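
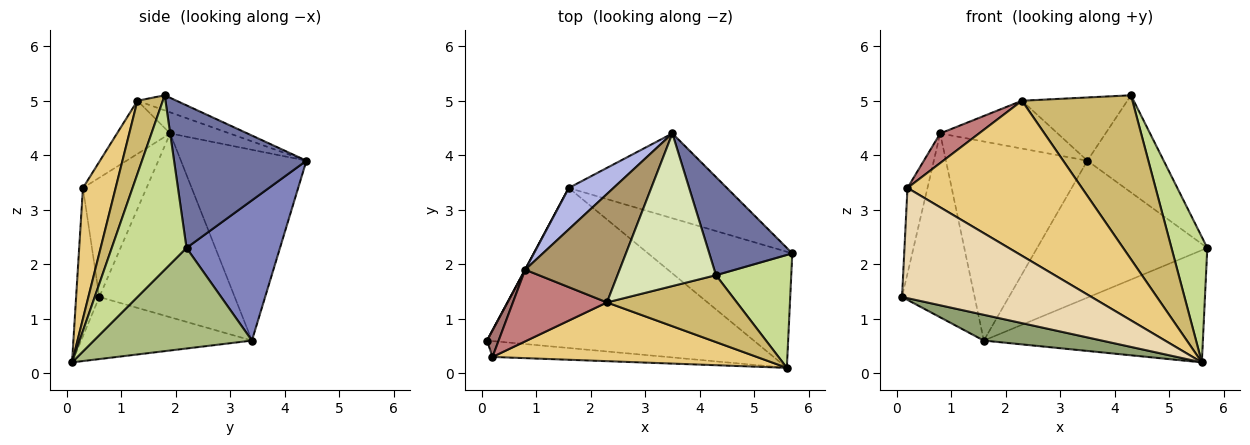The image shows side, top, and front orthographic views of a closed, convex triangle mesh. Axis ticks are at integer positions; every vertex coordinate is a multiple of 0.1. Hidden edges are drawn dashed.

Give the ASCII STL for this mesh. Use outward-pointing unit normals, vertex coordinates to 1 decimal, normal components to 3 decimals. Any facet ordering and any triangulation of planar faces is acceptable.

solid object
 facet normal 0.773 0.446 0.450
  outer loop
   vertex 4.3 1.8 5.1
   vertex 5.7 2.2 2.3
   vertex 3.5 4.4 3.9
  endloop
 endfacet
 facet normal 0.423 0.770 -0.477
  outer loop
   vertex 1.6 3.4 0.6
   vertex 3.5 4.4 3.9
   vertex 5.7 2.2 2.3
  endloop
 endfacet
 facet normal -0.881 0.472 0.001
  outer loop
   vertex 0.8 1.9 4.4
   vertex 1.6 3.4 0.6
   vertex 0.1 0.6 1.4
  endloop
 endfacet
 facet normal -0.656 0.739 0.154
  outer loop
   vertex 0.8 1.9 4.4
   vertex 3.5 4.4 3.9
   vertex 1.6 3.4 0.6
  endloop
 endfacet
 facet normal -0.224 -0.155 -0.962
  outer loop
   vertex 5.6 0.1 0.2
   vertex 0.1 0.6 1.4
   vertex 1.6 3.4 0.6
  endloop
 endfacet
 facet normal 0.448 0.621 -0.643
  outer loop
   vertex 5.6 0.1 0.2
   vertex 1.6 3.4 0.6
   vertex 5.7 2.2 2.3
  endloop
 endfacet
 facet normal 0.840 -0.403 0.363
  outer loop
   vertex 5.6 0.1 0.2
   vertex 5.7 2.2 2.3
   vertex 4.3 1.8 5.1
  endloop
 endfacet
 facet normal -0.140 0.379 0.915
  outer loop
   vertex 2.3 1.3 5.0
   vertex 4.3 1.8 5.1
   vertex 3.5 4.4 3.9
  endloop
 endfacet
 facet normal -0.200 0.396 0.896
  outer loop
   vertex 2.3 1.3 5.0
   vertex 3.5 4.4 3.9
   vertex 0.8 1.9 4.4
  endloop
 endfacet
 facet normal 0.208 -0.906 0.369
  outer loop
   vertex 2.3 1.3 5.0
   vertex 5.6 0.1 0.2
   vertex 4.3 1.8 5.1
  endloop
 endfacet
 facet normal 0.173 -0.921 0.349
  outer loop
   vertex 0.2 0.3 3.4
   vertex 5.6 0.1 0.2
   vertex 2.3 1.3 5.0
  endloop
 endfacet
 facet normal -0.120 -0.983 -0.141
  outer loop
   vertex 0.2 0.3 3.4
   vertex 0.1 0.6 1.4
   vertex 5.6 0.1 0.2
  endloop
 endfacet
 facet normal -0.950 0.299 0.092
  outer loop
   vertex 0.2 0.3 3.4
   vertex 0.8 1.9 4.4
   vertex 0.1 0.6 1.4
  endloop
 endfacet
 facet normal -0.463 -0.338 0.819
  outer loop
   vertex 0.2 0.3 3.4
   vertex 2.3 1.3 5.0
   vertex 0.8 1.9 4.4
  endloop
 endfacet
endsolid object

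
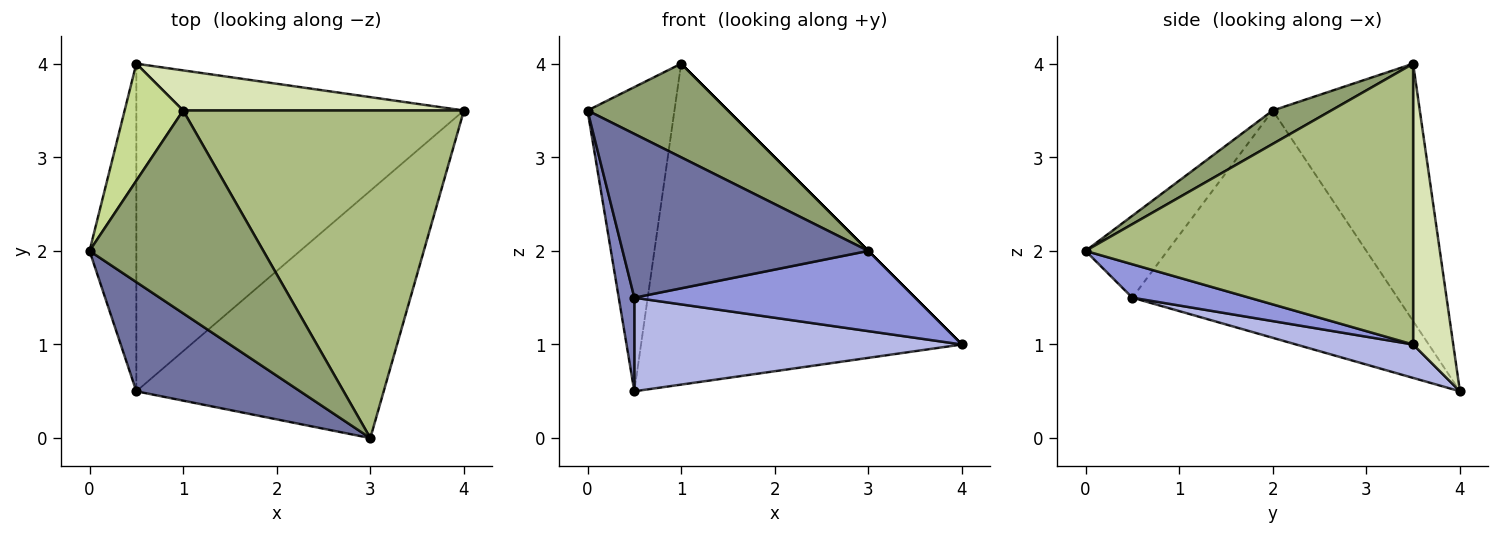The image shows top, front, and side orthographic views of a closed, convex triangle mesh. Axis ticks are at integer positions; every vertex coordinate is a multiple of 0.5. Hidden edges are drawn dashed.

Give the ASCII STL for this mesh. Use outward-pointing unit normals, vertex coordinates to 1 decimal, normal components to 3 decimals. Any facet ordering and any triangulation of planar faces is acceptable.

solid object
 facet normal -0.267 -0.802 0.535
  outer loop
   vertex 0.5 0.5 1.5
   vertex 3.0 0.0 2.0
   vertex 0.0 2.0 3.5
  endloop
 endfacet
 facet normal -0.978 -0.058 -0.201
  outer loop
   vertex 0.5 0.5 1.5
   vertex 0.0 2.0 3.5
   vertex 0.5 4.0 0.5
  endloop
 endfacet
 facet normal 0.127 -0.306 -0.943
  outer loop
   vertex 0.5 0.5 1.5
   vertex 4.0 3.5 1.0
   vertex 3.0 0.0 2.0
  endloop
 endfacet
 facet normal 0.098 -0.273 -0.957
  outer loop
   vertex 0.5 0.5 1.5
   vertex 0.5 4.0 0.5
   vertex 4.0 3.5 1.0
  endloop
 endfacet
 facet normal 0.172 -0.413 0.894
  outer loop
   vertex 1.0 3.5 4.0
   vertex 0.0 2.0 3.5
   vertex 3.0 0.0 2.0
  endloop
 endfacet
 facet normal 0.707 0.000 0.707
  outer loop
   vertex 1.0 3.5 4.0
   vertex 3.0 0.0 2.0
   vertex 4.0 3.5 1.0
  endloop
 endfacet
 facet normal -0.845 0.499 0.192
  outer loop
   vertex 1.0 3.5 4.0
   vertex 0.5 4.0 0.5
   vertex 0.0 2.0 3.5
  endloop
 endfacet
 facet normal 0.123 0.985 0.123
  outer loop
   vertex 1.0 3.5 4.0
   vertex 4.0 3.5 1.0
   vertex 0.5 4.0 0.5
  endloop
 endfacet
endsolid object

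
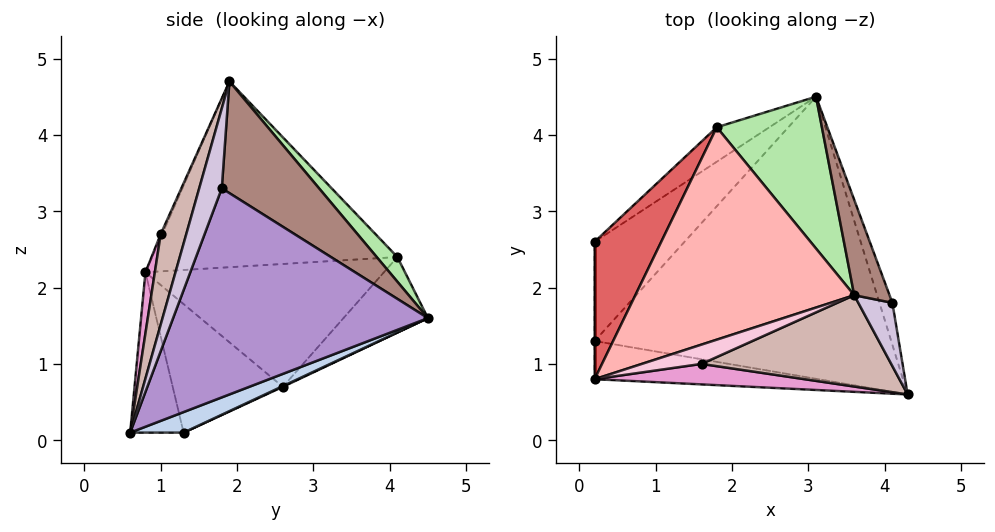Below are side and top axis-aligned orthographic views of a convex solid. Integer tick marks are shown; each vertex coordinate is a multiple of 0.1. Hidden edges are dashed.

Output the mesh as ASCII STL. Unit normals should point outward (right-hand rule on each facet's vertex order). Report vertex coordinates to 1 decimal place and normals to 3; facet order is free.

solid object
 facet normal 0.007 0.419 -0.908
  outer loop
   vertex 0.2 1.3 0.1
   vertex 0.2 2.6 0.7
   vertex 3.1 4.5 1.6
  endloop
 endfacet
 facet normal 0.064 0.375 -0.925
  outer loop
   vertex 0.2 1.3 0.1
   vertex 3.1 4.5 1.6
   vertex 4.3 0.6 0.1
  endloop
 endfacet
 facet normal -1.000 0.000 0.000
  outer loop
   vertex 0.2 1.3 0.1
   vertex 0.2 0.8 2.2
   vertex 0.2 2.6 0.7
  endloop
 endfacet
 facet normal -0.164 -0.960 -0.228
  outer loop
   vertex 0.2 1.3 0.1
   vertex 4.3 0.6 0.1
   vertex 0.2 0.8 2.2
  endloop
 endfacet
 facet normal -0.450 0.836 -0.314
  outer loop
   vertex 1.8 4.1 2.4
   vertex 3.1 4.5 1.6
   vertex 0.2 2.6 0.7
  endloop
 endfacet
 facet normal 0.146 0.769 0.622
  outer loop
   vertex 1.8 4.1 2.4
   vertex 3.6 1.9 4.7
   vertex 3.1 4.5 1.6
  endloop
 endfacet
 facet normal -0.817 0.369 0.443
  outer loop
   vertex 1.8 4.1 2.4
   vertex 0.2 2.6 0.7
   vertex 0.2 0.8 2.2
  endloop
 endfacet
 facet normal -0.625 0.258 0.736
  outer loop
   vertex 1.8 4.1 2.4
   vertex 0.2 0.8 2.2
   vertex 3.6 1.9 4.7
  endloop
 endfacet
 facet normal 0.948 0.314 -0.059
  outer loop
   vertex 4.1 1.8 3.3
   vertex 4.3 0.6 0.1
   vertex 3.1 4.5 1.6
  endloop
 endfacet
 facet normal 0.686 -0.666 0.293
  outer loop
   vertex 4.1 1.8 3.3
   vertex 3.6 1.9 4.7
   vertex 4.3 0.6 0.1
  endloop
 endfacet
 facet normal 0.838 0.477 0.265
  outer loop
   vertex 4.1 1.8 3.3
   vertex 3.1 4.5 1.6
   vertex 3.6 1.9 4.7
  endloop
 endfacet
 facet normal 0.138 -0.947 0.289
  outer loop
   vertex 1.6 1.0 2.7
   vertex 4.3 0.6 0.1
   vertex 3.6 1.9 4.7
  endloop
 endfacet
 facet normal 0.063 -0.975 0.215
  outer loop
   vertex 1.6 1.0 2.7
   vertex 0.2 0.8 2.2
   vertex 4.3 0.6 0.1
  endloop
 endfacet
 facet normal -0.025 -0.902 0.431
  outer loop
   vertex 1.6 1.0 2.7
   vertex 3.6 1.9 4.7
   vertex 0.2 0.8 2.2
  endloop
 endfacet
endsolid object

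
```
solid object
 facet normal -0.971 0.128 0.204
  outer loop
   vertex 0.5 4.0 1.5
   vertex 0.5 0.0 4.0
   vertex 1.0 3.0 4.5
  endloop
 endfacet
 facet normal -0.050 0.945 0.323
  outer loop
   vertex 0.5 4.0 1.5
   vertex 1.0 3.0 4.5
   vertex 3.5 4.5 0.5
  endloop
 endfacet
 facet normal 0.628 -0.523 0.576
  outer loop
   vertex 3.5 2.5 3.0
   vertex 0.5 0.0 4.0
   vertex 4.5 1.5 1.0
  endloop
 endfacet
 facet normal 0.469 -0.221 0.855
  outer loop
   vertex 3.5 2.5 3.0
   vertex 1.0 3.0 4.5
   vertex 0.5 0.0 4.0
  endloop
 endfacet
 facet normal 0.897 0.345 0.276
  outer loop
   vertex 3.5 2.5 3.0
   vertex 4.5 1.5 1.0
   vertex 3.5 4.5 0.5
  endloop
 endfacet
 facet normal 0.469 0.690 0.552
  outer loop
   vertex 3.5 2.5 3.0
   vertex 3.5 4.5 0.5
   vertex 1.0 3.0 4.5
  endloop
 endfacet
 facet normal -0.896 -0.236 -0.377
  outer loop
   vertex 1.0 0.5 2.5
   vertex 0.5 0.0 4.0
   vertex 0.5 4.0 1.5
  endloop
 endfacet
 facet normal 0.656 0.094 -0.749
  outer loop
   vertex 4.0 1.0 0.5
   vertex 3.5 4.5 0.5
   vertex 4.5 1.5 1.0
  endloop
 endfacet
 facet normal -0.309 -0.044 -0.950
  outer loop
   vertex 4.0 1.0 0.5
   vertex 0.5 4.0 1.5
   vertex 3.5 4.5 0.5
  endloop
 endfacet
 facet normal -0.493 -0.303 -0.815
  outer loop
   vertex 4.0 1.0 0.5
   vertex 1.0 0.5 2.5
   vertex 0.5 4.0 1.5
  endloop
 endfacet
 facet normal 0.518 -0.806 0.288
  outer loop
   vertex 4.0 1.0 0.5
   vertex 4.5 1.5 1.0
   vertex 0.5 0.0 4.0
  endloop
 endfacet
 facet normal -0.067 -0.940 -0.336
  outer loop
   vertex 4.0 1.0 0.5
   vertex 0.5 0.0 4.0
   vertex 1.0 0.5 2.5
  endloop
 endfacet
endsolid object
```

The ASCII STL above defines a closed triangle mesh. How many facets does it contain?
12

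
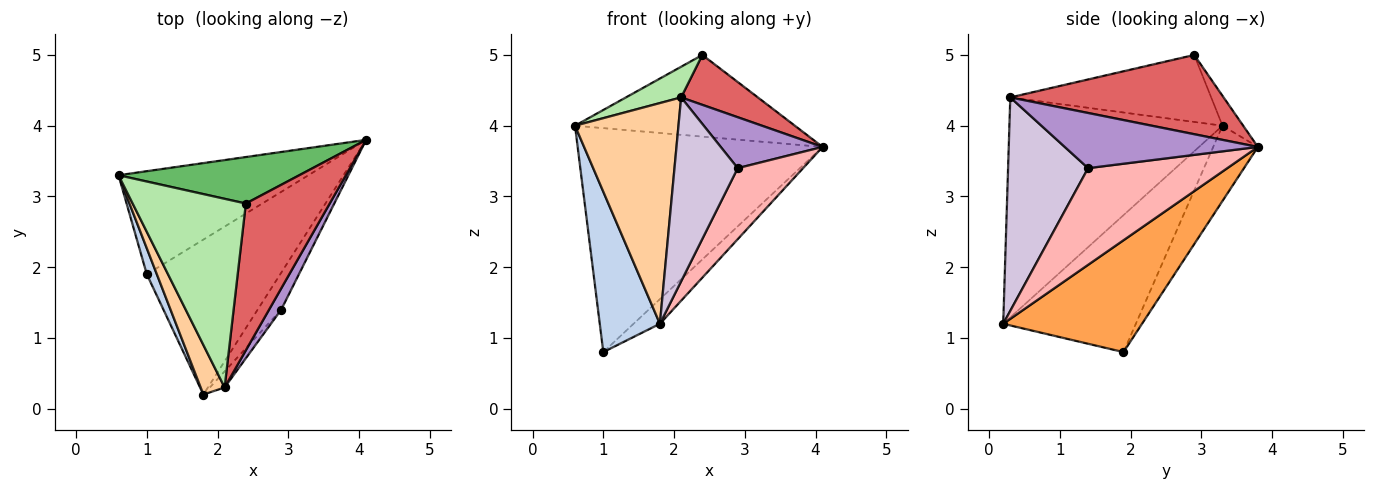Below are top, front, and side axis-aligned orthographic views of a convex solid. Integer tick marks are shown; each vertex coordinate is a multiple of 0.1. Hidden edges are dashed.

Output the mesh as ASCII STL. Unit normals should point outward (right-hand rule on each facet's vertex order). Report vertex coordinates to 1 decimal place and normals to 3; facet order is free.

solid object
 facet normal -0.163 0.896 -0.413
  outer loop
   vertex 1.0 1.9 0.8
   vertex 0.6 3.3 4.0
   vertex 4.1 3.8 3.7
  endloop
 endfacet
 facet normal -0.909 -0.412 0.067
  outer loop
   vertex 1.0 1.9 0.8
   vertex 1.8 0.2 1.2
   vertex 0.6 3.3 4.0
  endloop
 endfacet
 facet normal 0.638 0.121 -0.761
  outer loop
   vertex 1.0 1.9 0.8
   vertex 4.1 3.8 3.7
   vertex 1.8 0.2 1.2
  endloop
 endfacet
 facet normal -0.895 -0.435 0.098
  outer loop
   vertex 2.1 0.3 4.4
   vertex 0.6 3.3 4.0
   vertex 1.8 0.2 1.2
  endloop
 endfacet
 facet normal -0.081 0.866 0.493
  outer loop
   vertex 2.4 2.9 5.0
   vertex 4.1 3.8 3.7
   vertex 0.6 3.3 4.0
  endloop
 endfacet
 facet normal -0.504 -0.139 0.852
  outer loop
   vertex 2.4 2.9 5.0
   vertex 0.6 3.3 4.0
   vertex 2.1 0.3 4.4
  endloop
 endfacet
 facet normal 0.667 -0.240 0.706
  outer loop
   vertex 2.4 2.9 5.0
   vertex 2.1 0.3 4.4
   vertex 4.1 3.8 3.7
  endloop
 endfacet
 facet normal 0.884 -0.415 -0.216
  outer loop
   vertex 2.9 1.4 3.4
   vertex 1.8 0.2 1.2
   vertex 4.1 3.8 3.7
  endloop
 endfacet
 facet normal 0.868 -0.458 0.191
  outer loop
   vertex 2.9 1.4 3.4
   vertex 4.1 3.8 3.7
   vertex 2.1 0.3 4.4
  endloop
 endfacet
 facet normal 0.784 -0.619 -0.054
  outer loop
   vertex 2.9 1.4 3.4
   vertex 2.1 0.3 4.4
   vertex 1.8 0.2 1.2
  endloop
 endfacet
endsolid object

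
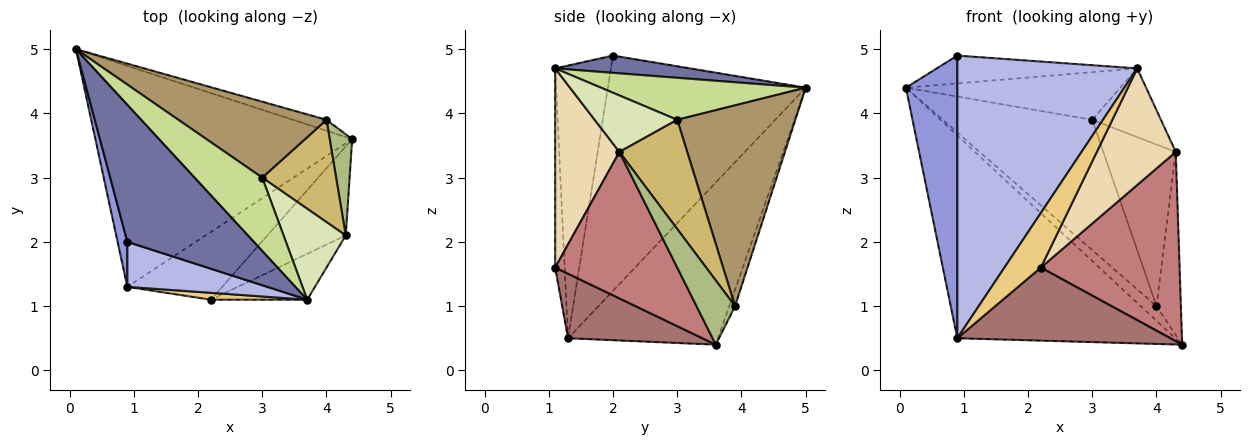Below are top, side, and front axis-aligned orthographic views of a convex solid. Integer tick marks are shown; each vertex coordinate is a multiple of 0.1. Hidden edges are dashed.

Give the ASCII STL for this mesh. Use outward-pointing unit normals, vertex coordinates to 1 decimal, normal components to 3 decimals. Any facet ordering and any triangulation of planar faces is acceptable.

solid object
 facet normal 0.133 0.197 0.971
  outer loop
   vertex 3.7 1.1 4.7
   vertex 0.1 5.0 4.4
   vertex 0.9 2.0 4.9
  endloop
 endfacet
 facet normal -0.422 0.613 -0.668
  outer loop
   vertex 0.9 1.3 0.5
   vertex 0.1 5.0 4.4
   vertex 4.4 3.6 0.4
  endloop
 endfacet
 facet normal -0.967 -0.251 0.040
  outer loop
   vertex 0.9 1.3 0.5
   vertex 0.9 2.0 4.9
   vertex 0.1 5.0 4.4
  endloop
 endfacet
 facet normal -0.293 -0.944 0.150
  outer loop
   vertex 0.9 1.3 0.5
   vertex 3.7 1.1 4.7
   vertex 0.9 2.0 4.9
  endloop
 endfacet
 facet normal -0.283 0.769 -0.573
  outer loop
   vertex 4.0 3.9 1.0
   vertex 4.4 3.6 0.4
   vertex 0.1 5.0 4.4
  endloop
 endfacet
 facet normal 0.810 0.513 0.284
  outer loop
   vertex 4.0 3.9 1.0
   vertex 4.3 2.1 3.4
   vertex 4.4 3.6 0.4
  endloop
 endfacet
 facet normal 0.462 0.483 0.744
  outer loop
   vertex 3.0 3.0 3.9
   vertex 0.1 5.0 4.4
   vertex 3.7 1.1 4.7
  endloop
 endfacet
 facet normal 0.587 0.488 0.646
  outer loop
   vertex 3.0 3.0 3.9
   vertex 3.7 1.1 4.7
   vertex 4.3 2.1 3.4
  endloop
 endfacet
 facet normal 0.564 0.714 0.416
  outer loop
   vertex 3.0 3.0 3.9
   vertex 4.0 3.9 1.0
   vertex 0.1 5.0 4.4
  endloop
 endfacet
 facet normal 0.620 0.663 0.420
  outer loop
   vertex 3.0 3.0 3.9
   vertex 4.3 2.1 3.4
   vertex 4.0 3.9 1.0
  endloop
 endfacet
 facet normal -0.250 -0.961 0.121
  outer loop
   vertex 2.2 1.1 1.6
   vertex 3.7 1.1 4.7
   vertex 0.9 1.3 0.5
  endloop
 endfacet
 facet normal 0.604 -0.742 -0.292
  outer loop
   vertex 2.2 1.1 1.6
   vertex 4.3 2.1 3.4
   vertex 3.7 1.1 4.7
  endloop
 endfacet
 facet normal 0.420 -0.666 -0.617
  outer loop
   vertex 2.2 1.1 1.6
   vertex 0.9 1.3 0.5
   vertex 4.4 3.6 0.4
  endloop
 endfacet
 facet normal 0.623 -0.708 -0.333
  outer loop
   vertex 2.2 1.1 1.6
   vertex 4.4 3.6 0.4
   vertex 4.3 2.1 3.4
  endloop
 endfacet
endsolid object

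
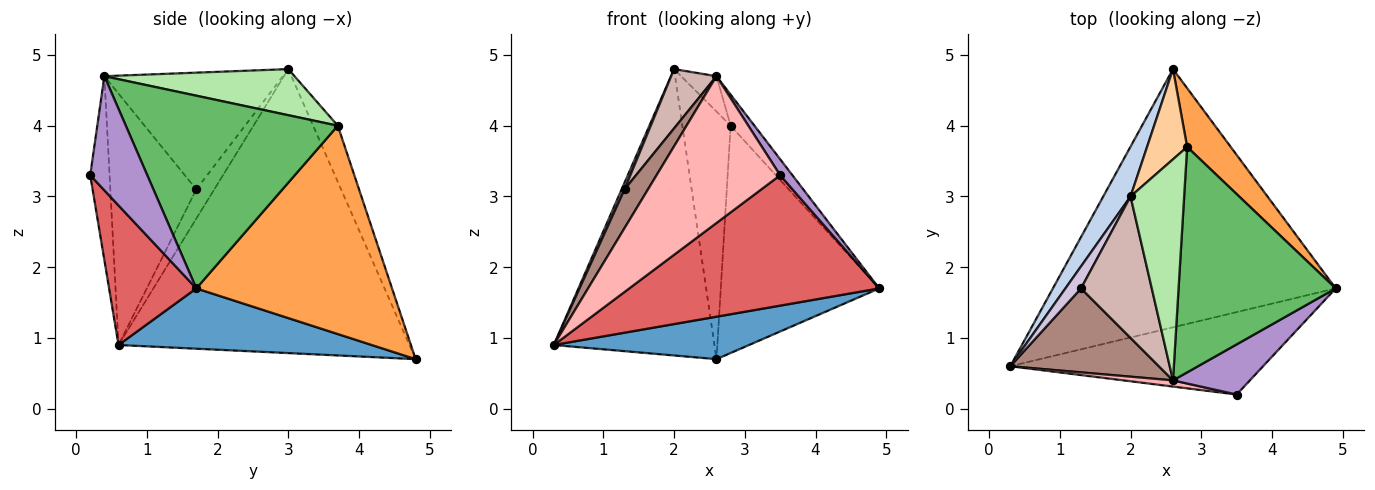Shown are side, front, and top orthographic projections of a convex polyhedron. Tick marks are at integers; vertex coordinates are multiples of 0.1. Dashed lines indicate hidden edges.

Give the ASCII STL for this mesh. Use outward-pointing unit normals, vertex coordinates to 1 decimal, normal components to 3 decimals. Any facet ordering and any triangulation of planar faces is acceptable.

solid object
 facet normal 0.206 -0.159 -0.966
  outer loop
   vertex 2.6 4.8 0.7
   vertex 4.9 1.7 1.7
   vertex 0.3 0.6 0.9
  endloop
 endfacet
 facet normal -0.872 0.482 0.084
  outer loop
   vertex 2.0 3.0 4.8
   vertex 2.6 4.8 0.7
   vertex 0.3 0.6 0.9
  endloop
 endfacet
 facet normal 0.767 0.621 0.161
  outer loop
   vertex 2.8 3.7 4.0
   vertex 4.9 1.7 1.7
   vertex 2.6 4.8 0.7
  endloop
 endfacet
 facet normal -0.433 0.847 0.309
  outer loop
   vertex 2.8 3.7 4.0
   vertex 2.6 4.8 0.7
   vertex 2.0 3.0 4.8
  endloop
 endfacet
 facet normal 0.772 0.087 0.630
  outer loop
   vertex 2.8 3.7 4.0
   vertex 2.6 0.4 4.7
   vertex 4.9 1.7 1.7
  endloop
 endfacet
 facet normal 0.647 0.120 0.753
  outer loop
   vertex 2.8 3.7 4.0
   vertex 2.0 3.0 4.8
   vertex 2.6 0.4 4.7
  endloop
 endfacet
 facet normal 0.283 -0.811 -0.512
  outer loop
   vertex 3.5 0.2 3.3
   vertex 0.3 0.6 0.9
   vertex 4.9 1.7 1.7
  endloop
 endfacet
 facet normal -0.155 -0.987 0.042
  outer loop
   vertex 3.5 0.2 3.3
   vertex 2.6 0.4 4.7
   vertex 0.3 0.6 0.9
  endloop
 endfacet
 facet normal 0.817 -0.175 0.550
  outer loop
   vertex 3.5 0.2 3.3
   vertex 4.9 1.7 1.7
   vertex 2.6 0.4 4.7
  endloop
 endfacet
 facet normal -0.873 -0.141 0.467
  outer loop
   vertex 1.3 1.7 3.1
   vertex 2.0 3.0 4.8
   vertex 0.3 0.6 0.9
  endloop
 endfacet
 facet normal -0.838 -0.229 0.495
  outer loop
   vertex 1.3 1.7 3.1
   vertex 0.3 0.6 0.9
   vertex 2.6 0.4 4.7
  endloop
 endfacet
 facet normal -0.836 -0.212 0.506
  outer loop
   vertex 1.3 1.7 3.1
   vertex 2.6 0.4 4.7
   vertex 2.0 3.0 4.8
  endloop
 endfacet
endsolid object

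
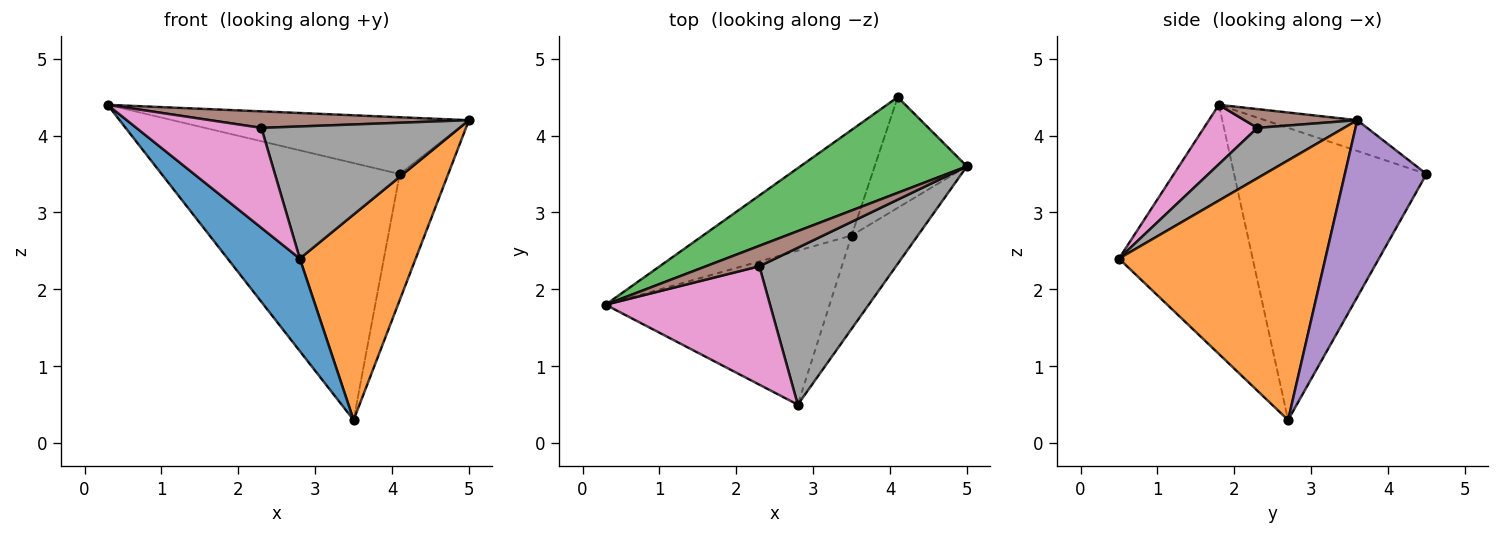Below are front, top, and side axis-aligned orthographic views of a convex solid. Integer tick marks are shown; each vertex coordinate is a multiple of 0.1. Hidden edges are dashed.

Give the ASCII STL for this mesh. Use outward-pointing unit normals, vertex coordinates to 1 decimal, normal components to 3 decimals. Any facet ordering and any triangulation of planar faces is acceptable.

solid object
 facet normal -0.690 -0.373 -0.620
  outer loop
   vertex 3.5 2.7 0.3
   vertex 2.8 0.5 2.4
   vertex 0.3 1.8 4.4
  endloop
 endfacet
 facet normal 0.851 -0.478 -0.217
  outer loop
   vertex 3.5 2.7 0.3
   vertex 5.0 3.6 4.2
   vertex 2.8 0.5 2.4
  endloop
 endfacet
 facet normal -0.157 0.504 0.849
  outer loop
   vertex 4.1 4.5 3.5
   vertex 0.3 1.8 4.4
   vertex 5.0 3.6 4.2
  endloop
 endfacet
 facet normal -0.599 0.741 -0.305
  outer loop
   vertex 4.1 4.5 3.5
   vertex 3.5 2.7 0.3
   vertex 0.3 1.8 4.4
  endloop
 endfacet
 facet normal 0.784 0.466 -0.409
  outer loop
   vertex 4.1 4.5 3.5
   vertex 5.0 3.6 4.2
   vertex 3.5 2.7 0.3
  endloop
 endfacet
 facet normal 0.264 -0.606 0.750
  outer loop
   vertex 2.3 2.3 4.1
   vertex 5.0 3.6 4.2
   vertex 0.3 1.8 4.4
  endloop
 endfacet
 facet normal 0.266 -0.622 0.737
  outer loop
   vertex 2.3 2.3 4.1
   vertex 0.3 1.8 4.4
   vertex 2.8 0.5 2.4
  endloop
 endfacet
 facet normal 0.271 -0.620 0.736
  outer loop
   vertex 2.3 2.3 4.1
   vertex 2.8 0.5 2.4
   vertex 5.0 3.6 4.2
  endloop
 endfacet
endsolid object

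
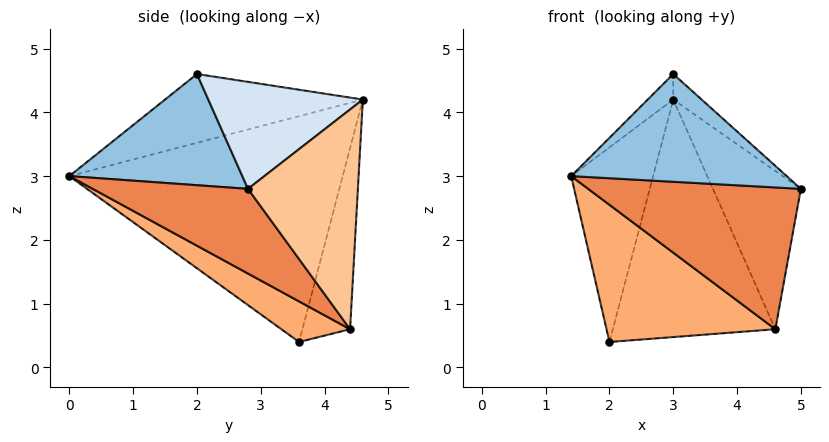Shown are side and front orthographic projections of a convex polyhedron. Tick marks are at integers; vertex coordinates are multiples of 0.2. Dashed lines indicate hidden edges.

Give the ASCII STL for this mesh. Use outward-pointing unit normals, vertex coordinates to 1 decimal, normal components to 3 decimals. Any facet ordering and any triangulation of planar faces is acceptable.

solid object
 facet normal -0.943 0.283 0.174
  outer loop
   vertex 2.0 3.6 0.4
   vertex 1.4 0.0 3.0
   vertex 3.0 4.6 4.2
  endloop
 endfacet
 facet normal 0.591 -0.736 0.329
  outer loop
   vertex 3.0 2.0 4.6
   vertex 1.4 0.0 3.0
   vertex 5.0 2.8 2.8
  endloop
 endfacet
 facet normal -0.762 0.098 0.639
  outer loop
   vertex 3.0 2.0 4.6
   vertex 3.0 4.6 4.2
   vertex 1.4 0.0 3.0
  endloop
 endfacet
 facet normal 0.638 0.117 0.761
  outer loop
   vertex 3.0 2.0 4.6
   vertex 5.0 2.8 2.8
   vertex 3.0 4.6 4.2
  endloop
 endfacet
 facet normal 0.484 -0.663 -0.570
  outer loop
   vertex 4.6 4.4 0.6
   vertex 5.0 2.8 2.8
   vertex 1.4 0.0 3.0
  endloop
 endfacet
 facet normal 0.242 -0.594 -0.767
  outer loop
   vertex 4.6 4.4 0.6
   vertex 1.4 0.0 3.0
   vertex 2.0 3.6 0.4
  endloop
 endfacet
 facet normal 0.745 0.596 0.298
  outer loop
   vertex 4.6 4.4 0.6
   vertex 3.0 4.6 4.2
   vertex 5.0 2.8 2.8
  endloop
 endfacet
 facet normal -0.277 0.945 -0.176
  outer loop
   vertex 4.6 4.4 0.6
   vertex 2.0 3.6 0.4
   vertex 3.0 4.6 4.2
  endloop
 endfacet
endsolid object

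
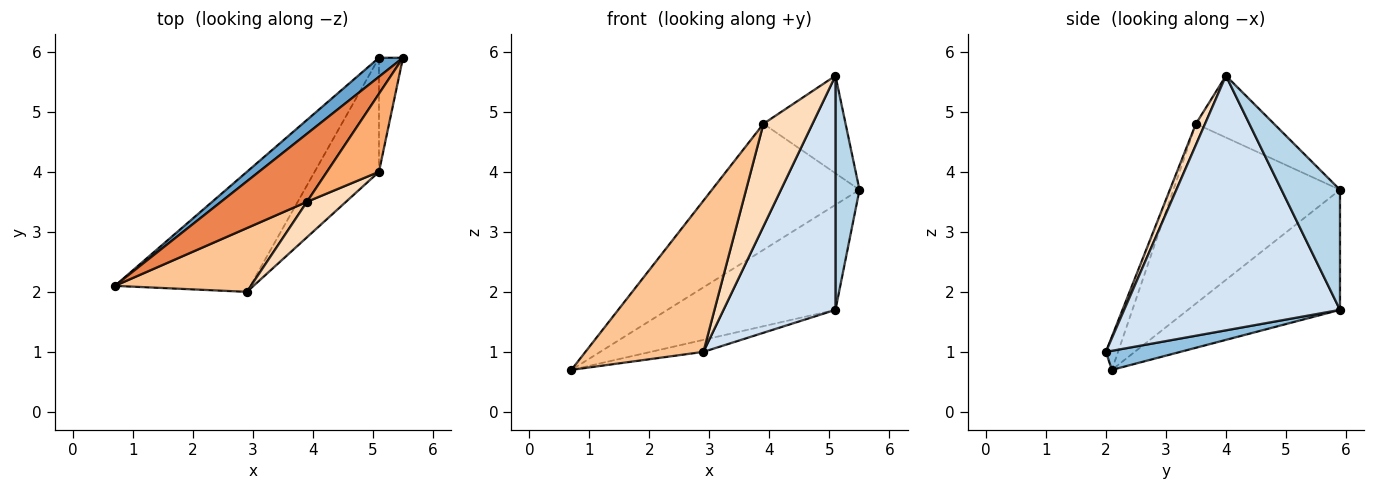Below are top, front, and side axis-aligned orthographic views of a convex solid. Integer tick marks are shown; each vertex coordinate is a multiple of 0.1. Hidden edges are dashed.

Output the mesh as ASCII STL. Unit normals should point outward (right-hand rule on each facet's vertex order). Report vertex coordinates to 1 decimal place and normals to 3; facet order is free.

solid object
 facet normal -0.665 0.735 0.133
  outer loop
   vertex 5.1 5.9 1.7
   vertex 0.7 2.1 0.7
   vertex 5.5 5.9 3.7
  endloop
 endfacet
 facet normal 0.139 0.099 -0.985
  outer loop
   vertex 5.1 5.9 1.7
   vertex 2.9 2.0 1.0
   vertex 0.7 2.1 0.7
  endloop
 endfacet
 facet normal 0.910 -0.373 -0.182
  outer loop
   vertex 5.1 5.9 1.7
   vertex 5.5 5.9 3.7
   vertex 5.1 4.0 5.6
  endloop
 endfacet
 facet normal 0.866 -0.449 -0.219
  outer loop
   vertex 5.1 5.9 1.7
   vertex 5.1 4.0 5.6
   vertex 2.9 2.0 1.0
  endloop
 endfacet
 facet normal -0.705 0.624 0.337
  outer loop
   vertex 3.9 3.5 4.8
   vertex 5.5 5.9 3.7
   vertex 0.7 2.1 0.7
  endloop
 endfacet
 facet normal -0.596 0.627 0.502
  outer loop
   vertex 3.9 3.5 4.8
   vertex 5.1 4.0 5.6
   vertex 5.5 5.9 3.7
  endloop
 endfacet
 facet normal -0.094 -0.917 0.387
  outer loop
   vertex 3.9 3.5 4.8
   vertex 0.7 2.1 0.7
   vertex 2.9 2.0 1.0
  endloop
 endfacet
 facet normal 0.173 -0.931 0.322
  outer loop
   vertex 3.9 3.5 4.8
   vertex 2.9 2.0 1.0
   vertex 5.1 4.0 5.6
  endloop
 endfacet
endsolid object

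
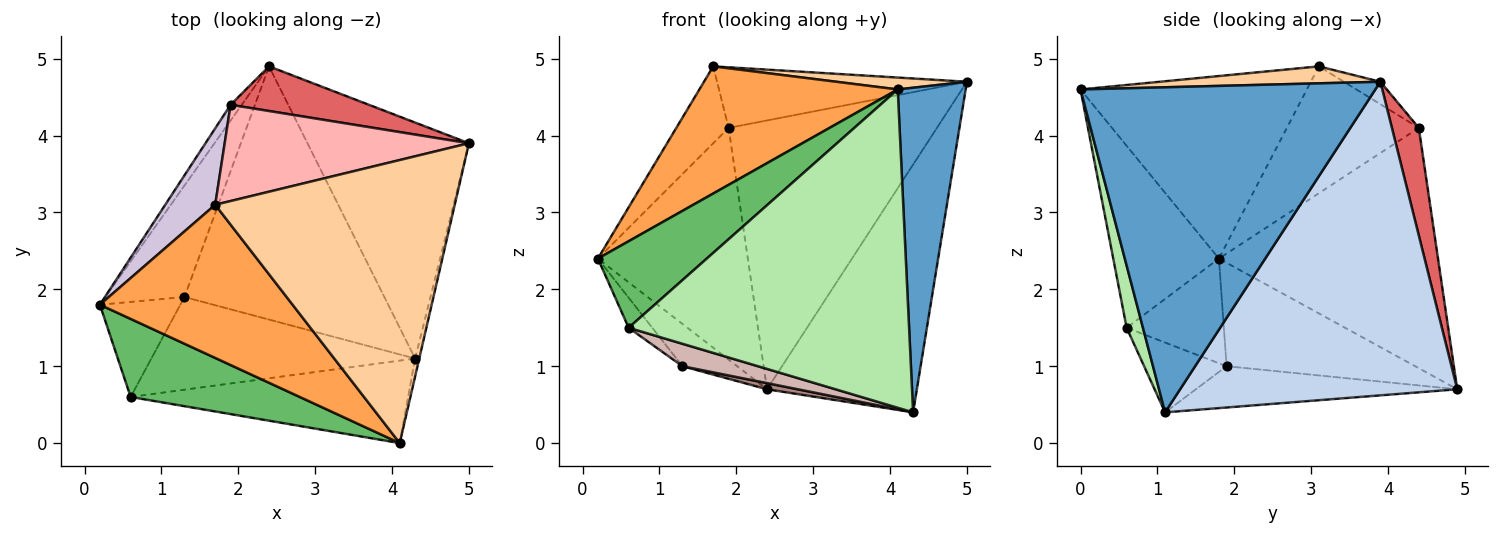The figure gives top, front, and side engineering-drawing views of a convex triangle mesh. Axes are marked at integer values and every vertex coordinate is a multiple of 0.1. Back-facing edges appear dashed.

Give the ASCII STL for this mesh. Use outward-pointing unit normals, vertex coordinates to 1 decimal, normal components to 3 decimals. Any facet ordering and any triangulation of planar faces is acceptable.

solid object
 facet normal 0.974 -0.225 -0.012
  outer loop
   vertex 4.3 1.1 0.4
   vertex 5.0 3.9 4.7
   vertex 4.1 0.0 4.6
  endloop
 endfacet
 facet normal 0.801 0.433 -0.413
  outer loop
   vertex 2.4 4.9 0.7
   vertex 5.0 3.9 4.7
   vertex 4.3 1.1 0.4
  endloop
 endfacet
 facet normal -0.589 -0.516 0.622
  outer loop
   vertex 1.7 3.1 4.9
   vertex 0.2 1.8 2.4
   vertex 4.1 0.0 4.6
  endloop
 endfacet
 facet normal 0.071 -0.042 0.997
  outer loop
   vertex 1.7 3.1 4.9
   vertex 4.1 0.0 4.6
   vertex 5.0 3.9 4.7
  endloop
 endfacet
 facet normal -0.585 -0.602 0.543
  outer loop
   vertex 0.6 0.6 1.5
   vertex 4.1 0.0 4.6
   vertex 0.2 1.8 2.4
  endloop
 endfacet
 facet normal 0.056 -0.966 -0.250
  outer loop
   vertex 0.6 0.6 1.5
   vertex 4.3 1.1 0.4
   vertex 4.1 0.0 4.6
  endloop
 endfacet
 facet normal 0.126 0.979 0.162
  outer loop
   vertex 1.9 4.4 4.1
   vertex 5.0 3.9 4.7
   vertex 2.4 4.9 0.7
  endloop
 endfacet
 facet normal -0.078 0.531 0.844
  outer loop
   vertex 1.9 4.4 4.1
   vertex 1.7 3.1 4.9
   vertex 5.0 3.9 4.7
  endloop
 endfacet
 facet normal -0.825 0.564 -0.038
  outer loop
   vertex 1.9 4.4 4.1
   vertex 2.4 4.9 0.7
   vertex 0.2 1.8 2.4
  endloop
 endfacet
 facet normal -0.873 0.346 0.344
  outer loop
   vertex 1.9 4.4 4.1
   vertex 0.2 1.8 2.4
   vertex 1.7 3.1 4.9
  endloop
 endfacet
 facet normal -0.202 -0.024 -0.979
  outer loop
   vertex 1.3 1.9 1.0
   vertex 2.4 4.9 0.7
   vertex 4.3 1.1 0.4
  endloop
 endfacet
 facet normal -0.249 -0.228 -0.941
  outer loop
   vertex 1.3 1.9 1.0
   vertex 4.3 1.1 0.4
   vertex 0.6 0.6 1.5
  endloop
 endfacet
 facet normal -0.774 0.225 -0.592
  outer loop
   vertex 1.3 1.9 1.0
   vertex 0.2 1.8 2.4
   vertex 2.4 4.9 0.7
  endloop
 endfacet
 facet normal -0.779 0.189 -0.598
  outer loop
   vertex 1.3 1.9 1.0
   vertex 0.6 0.6 1.5
   vertex 0.2 1.8 2.4
  endloop
 endfacet
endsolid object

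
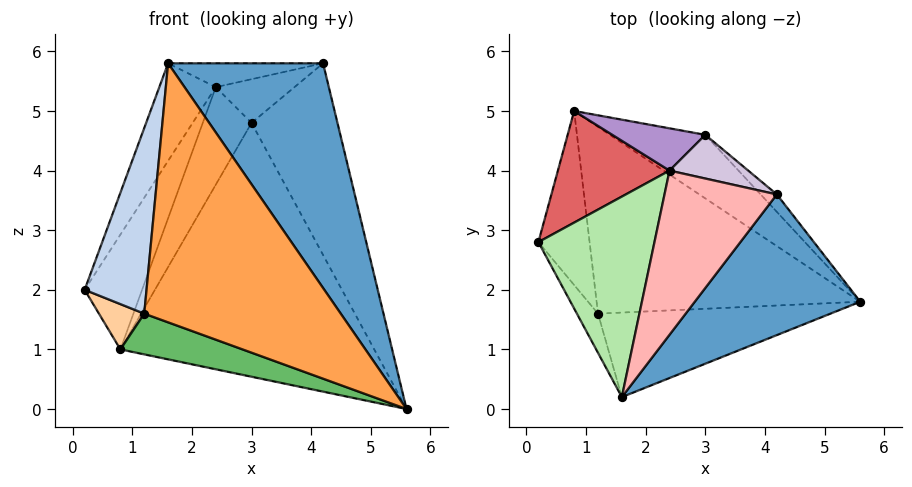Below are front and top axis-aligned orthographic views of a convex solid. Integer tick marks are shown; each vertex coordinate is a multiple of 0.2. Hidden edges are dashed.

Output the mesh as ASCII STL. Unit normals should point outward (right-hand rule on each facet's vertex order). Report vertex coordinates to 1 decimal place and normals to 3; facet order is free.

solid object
 facet normal 0.742 -0.568 0.355
  outer loop
   vertex 4.2 3.6 5.8
   vertex 1.6 0.2 5.8
   vertex 5.6 1.8 0.0
  endloop
 endfacet
 facet normal -0.783 -0.609 -0.129
  outer loop
   vertex 1.2 1.6 1.6
   vertex 1.6 0.2 5.8
   vertex 0.2 2.8 2.0
  endloop
 endfacet
 facet normal -0.069 -0.948 -0.310
  outer loop
   vertex 1.2 1.6 1.6
   vertex 5.6 1.8 0.0
   vertex 1.6 0.2 5.8
  endloop
 endfacet
 facet normal -0.568 -0.207 -0.797
  outer loop
   vertex 1.2 1.6 1.6
   vertex 0.2 2.8 2.0
   vertex 0.8 5.0 1.0
  endloop
 endfacet
 facet normal -0.327 -0.201 -0.923
  outer loop
   vertex 1.2 1.6 1.6
   vertex 0.8 5.0 1.0
   vertex 5.6 1.8 0.0
  endloop
 endfacet
 facet normal -0.852 0.229 0.471
  outer loop
   vertex 2.4 4.0 5.4
   vertex 0.2 2.8 2.0
   vertex 1.6 0.2 5.8
  endloop
 endfacet
 facet normal -0.827 0.404 0.392
  outer loop
   vertex 2.4 4.0 5.4
   vertex 0.8 5.0 1.0
   vertex 0.2 2.8 2.0
  endloop
 endfacet
 facet normal -0.185 0.141 0.973
  outer loop
   vertex 2.4 4.0 5.4
   vertex 1.6 0.2 5.8
   vertex 4.2 3.6 5.8
  endloop
 endfacet
 facet normal -0.461 0.814 0.353
  outer loop
   vertex 3.0 4.6 4.8
   vertex 0.8 5.0 1.0
   vertex 2.4 4.0 5.4
  endloop
 endfacet
 facet normal 0.000 0.707 0.707
  outer loop
   vertex 3.0 4.6 4.8
   vertex 2.4 4.0 5.4
   vertex 4.2 3.6 5.8
  endloop
 endfacet
 facet normal 0.512 0.833 -0.209
  outer loop
   vertex 3.0 4.6 4.8
   vertex 5.6 1.8 0.0
   vertex 0.8 5.0 1.0
  endloop
 endfacet
 facet normal 0.671 0.738 -0.067
  outer loop
   vertex 3.0 4.6 4.8
   vertex 4.2 3.6 5.8
   vertex 5.6 1.8 0.0
  endloop
 endfacet
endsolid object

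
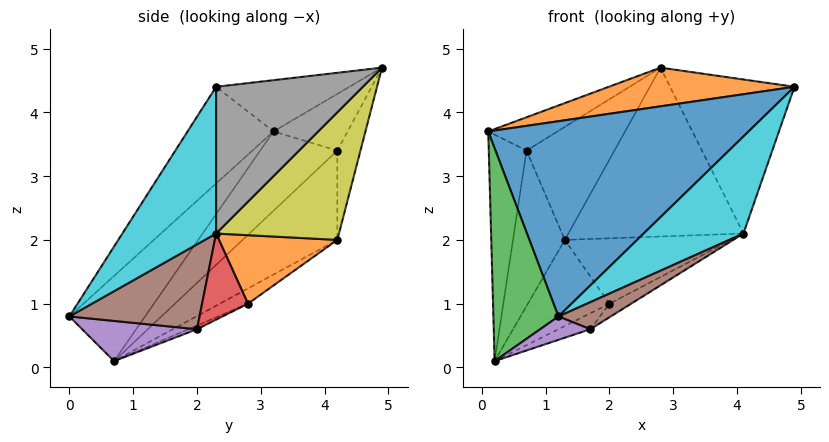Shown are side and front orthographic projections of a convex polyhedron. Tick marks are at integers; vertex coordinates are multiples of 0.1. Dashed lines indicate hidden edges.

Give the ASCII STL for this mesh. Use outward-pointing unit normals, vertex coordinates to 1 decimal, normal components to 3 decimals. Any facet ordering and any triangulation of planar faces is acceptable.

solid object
 facet normal -0.230 -0.696 0.681
  outer loop
   vertex 1.2 0.0 0.8
   vertex 4.9 2.3 4.4
   vertex 0.1 3.2 3.7
  endloop
 endfacet
 facet normal -0.187 -0.260 0.947
  outer loop
   vertex 2.8 4.9 4.7
   vertex 0.1 3.2 3.7
   vertex 4.9 2.3 4.4
  endloop
 endfacet
 facet normal -0.696 -0.598 0.396
  outer loop
   vertex 0.2 0.7 0.1
   vertex 1.2 0.0 0.8
   vertex 0.1 3.2 3.7
  endloop
 endfacet
 facet normal -0.567 0.530 0.631
  outer loop
   vertex 0.7 4.2 3.4
   vertex 0.1 3.2 3.7
   vertex 2.8 4.9 4.7
  endloop
 endfacet
 facet normal -0.253 0.961 -0.109
  outer loop
   vertex 0.7 4.2 3.4
   vertex 2.8 4.9 4.7
   vertex 1.3 4.2 2.0
  endloop
 endfacet
 facet normal -0.853 0.418 -0.314
  outer loop
   vertex 0.7 4.2 3.4
   vertex 0.2 0.7 0.1
   vertex 0.1 3.2 3.7
  endloop
 endfacet
 facet normal -0.821 0.449 -0.352
  outer loop
   vertex 0.7 4.2 3.4
   vertex 1.3 4.2 2.0
   vertex 0.2 0.7 0.1
  endloop
 endfacet
 facet normal 0.737 0.625 -0.256
  outer loop
   vertex 4.1 2.3 2.1
   vertex 2.8 4.9 4.7
   vertex 4.9 2.3 4.4
  endloop
 endfacet
 facet normal 0.507 0.723 -0.469
  outer loop
   vertex 4.1 2.3 2.1
   vertex 1.3 4.2 2.0
   vertex 2.8 4.9 4.7
  endloop
 endfacet
 facet normal 0.666 -0.709 -0.232
  outer loop
   vertex 4.1 2.3 2.1
   vertex 4.9 2.3 4.4
   vertex 1.2 0.0 0.8
  endloop
 endfacet
 facet normal -0.177 0.512 -0.841
  outer loop
   vertex 2.0 2.8 1.0
   vertex 0.2 0.7 0.1
   vertex 1.3 4.2 2.0
  endloop
 endfacet
 facet normal 0.467 0.657 -0.593
  outer loop
   vertex 2.0 2.8 1.0
   vertex 1.3 4.2 2.0
   vertex 4.1 2.3 2.1
  endloop
 endfacet
 facet normal -0.128 0.482 -0.867
  outer loop
   vertex 1.7 2.0 0.6
   vertex 0.2 0.7 0.1
   vertex 2.0 2.8 1.0
  endloop
 endfacet
 facet normal 0.494 0.233 -0.837
  outer loop
   vertex 1.7 2.0 0.6
   vertex 2.0 2.8 1.0
   vertex 4.1 2.3 2.1
  endloop
 endfacet
 facet normal 0.463 -0.202 -0.863
  outer loop
   vertex 1.7 2.0 0.6
   vertex 1.2 0.0 0.8
   vertex 0.2 0.7 0.1
  endloop
 endfacet
 facet normal 0.537 -0.216 -0.816
  outer loop
   vertex 1.7 2.0 0.6
   vertex 4.1 2.3 2.1
   vertex 1.2 0.0 0.8
  endloop
 endfacet
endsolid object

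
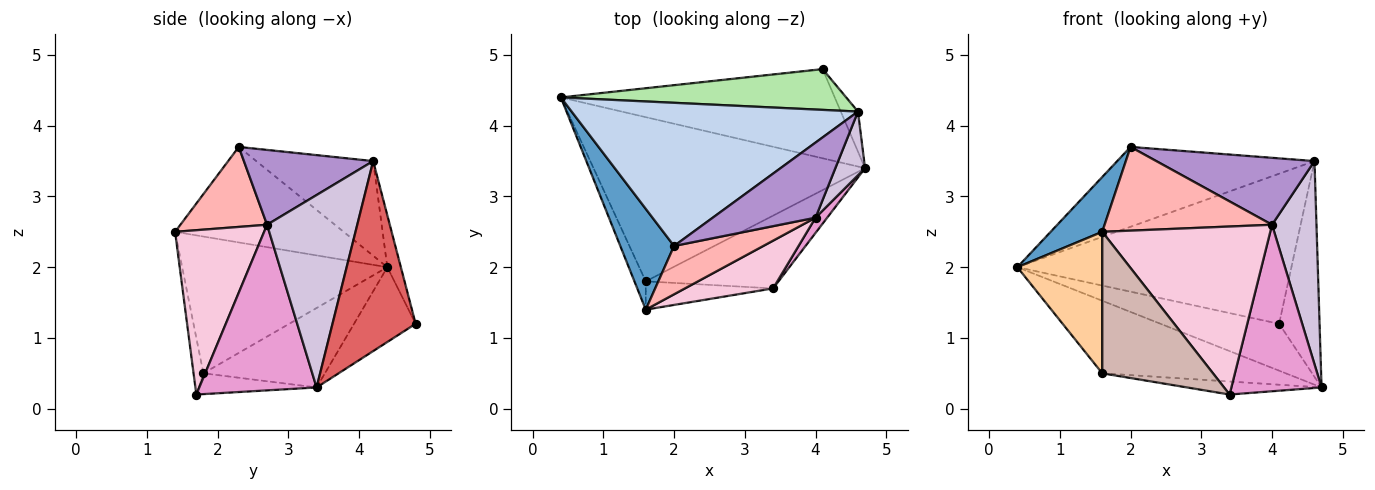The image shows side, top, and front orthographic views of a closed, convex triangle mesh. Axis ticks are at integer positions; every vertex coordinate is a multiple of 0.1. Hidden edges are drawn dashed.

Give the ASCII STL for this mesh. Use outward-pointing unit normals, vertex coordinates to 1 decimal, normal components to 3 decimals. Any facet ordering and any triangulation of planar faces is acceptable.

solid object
 facet normal -0.842 -0.258 0.474
  outer loop
   vertex 2.0 2.3 3.7
   vertex 0.4 4.4 2.0
   vertex 1.6 1.4 2.5
  endloop
 endfacet
 facet normal -0.277 0.468 0.839
  outer loop
   vertex 4.6 4.2 3.5
   vertex 0.4 4.4 2.0
   vertex 2.0 2.3 3.7
  endloop
 endfacet
 facet normal -0.259 0.390 -0.884
  outer loop
   vertex 1.6 1.8 0.5
   vertex 0.4 4.4 2.0
   vertex 4.7 3.4 0.3
  endloop
 endfacet
 facet normal -0.921 -0.381 -0.076
  outer loop
   vertex 1.6 1.8 0.5
   vertex 1.6 1.4 2.5
   vertex 0.4 4.4 2.0
  endloop
 endfacet
 facet normal -0.235 0.452 -0.860
  outer loop
   vertex 4.1 4.8 1.2
   vertex 4.7 3.4 0.3
   vertex 0.4 4.4 2.0
  endloop
 endfacet
 facet normal -0.048 0.964 0.262
  outer loop
   vertex 4.1 4.8 1.2
   vertex 0.4 4.4 2.0
   vertex 4.6 4.2 3.5
  endloop
 endfacet
 facet normal 0.896 0.436 -0.081
  outer loop
   vertex 4.1 4.8 1.2
   vertex 4.6 4.2 3.5
   vertex 4.7 3.4 0.3
  endloop
 endfacet
 facet normal 0.409 -0.790 0.456
  outer loop
   vertex 4.0 2.7 2.6
   vertex 2.0 2.3 3.7
   vertex 1.6 1.4 2.5
  endloop
 endfacet
 facet normal 0.478 -0.585 0.656
  outer loop
   vertex 4.0 2.7 2.6
   vertex 4.6 4.2 3.5
   vertex 2.0 2.3 3.7
  endloop
 endfacet
 facet normal 0.889 -0.438 0.137
  outer loop
   vertex 4.0 2.7 2.6
   vertex 4.7 3.4 0.3
   vertex 4.6 4.2 3.5
  endloop
 endfacet
 facet normal -0.152 0.174 -0.973
  outer loop
   vertex 3.4 1.7 0.2
   vertex 1.6 1.8 0.5
   vertex 4.7 3.4 0.3
  endloop
 endfacet
 facet normal -0.087 -0.977 -0.195
  outer loop
   vertex 3.4 1.7 0.2
   vertex 1.6 1.4 2.5
   vertex 1.6 1.8 0.5
  endloop
 endfacet
 facet normal 0.792 -0.609 0.056
  outer loop
   vertex 3.4 1.7 0.2
   vertex 4.7 3.4 0.3
   vertex 4.0 2.7 2.6
  endloop
 endfacet
 facet normal 0.454 -0.857 0.244
  outer loop
   vertex 3.4 1.7 0.2
   vertex 4.0 2.7 2.6
   vertex 1.6 1.4 2.5
  endloop
 endfacet
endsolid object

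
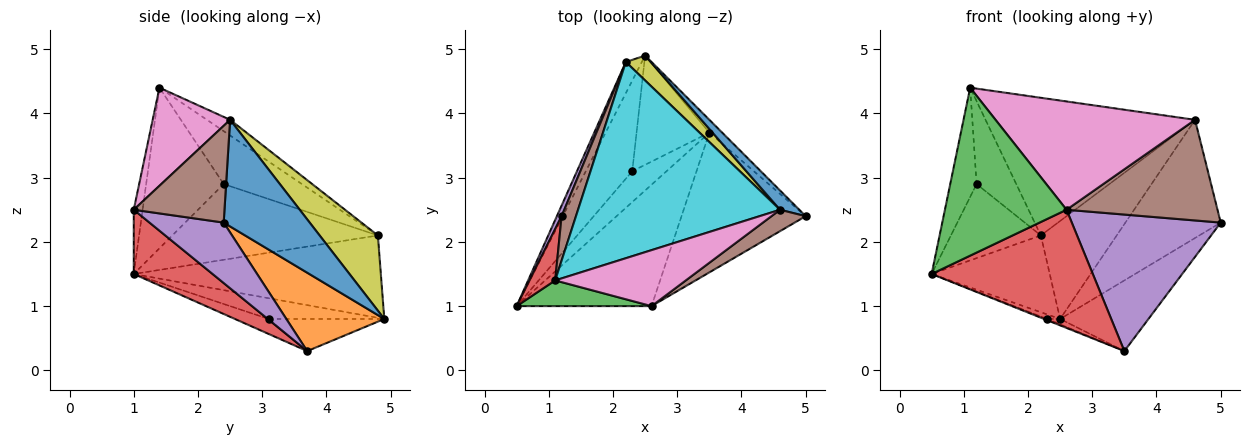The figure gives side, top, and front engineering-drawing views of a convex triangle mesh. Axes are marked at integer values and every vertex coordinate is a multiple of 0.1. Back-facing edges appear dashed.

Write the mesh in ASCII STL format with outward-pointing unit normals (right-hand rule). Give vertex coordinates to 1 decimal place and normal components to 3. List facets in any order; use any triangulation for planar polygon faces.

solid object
 facet normal 0.665 0.737 0.120
  outer loop
   vertex 4.6 2.5 3.9
   vertex 5.0 2.4 2.3
   vertex 2.5 4.9 0.8
  endloop
 endfacet
 facet normal 0.737 0.665 -0.121
  outer loop
   vertex 3.5 3.7 0.3
   vertex 2.5 4.9 0.8
   vertex 5.0 2.4 2.3
  endloop
 endfacet
 facet normal -0.072 -0.986 0.151
  outer loop
   vertex 2.6 1.0 2.5
   vertex 1.1 1.4 4.4
   vertex 0.5 1.0 1.5
  endloop
 endfacet
 facet normal 0.323 -0.660 -0.678
  outer loop
   vertex 2.6 1.0 2.5
   vertex 0.5 1.0 1.5
   vertex 3.5 3.7 0.3
  endloop
 endfacet
 facet normal 0.329 -0.660 -0.676
  outer loop
   vertex 2.6 1.0 2.5
   vertex 3.5 3.7 0.3
   vertex 5.0 2.4 2.3
  endloop
 endfacet
 facet normal 0.507 -0.843 0.179
  outer loop
   vertex 2.6 1.0 2.5
   vertex 5.0 2.4 2.3
   vertex 4.6 2.5 3.9
  endloop
 endfacet
 facet normal 0.326 -0.840 0.434
  outer loop
   vertex 2.6 1.0 2.5
   vertex 4.6 2.5 3.9
   vertex 1.1 1.4 4.4
  endloop
 endfacet
 facet normal -0.889 0.425 -0.172
  outer loop
   vertex 2.2 4.8 2.1
   vertex 2.5 4.9 0.8
   vertex 0.5 1.0 1.5
  endloop
 endfacet
 facet normal 0.597 0.778 0.198
  outer loop
   vertex 2.2 4.8 2.1
   vertex 4.6 2.5 3.9
   vertex 2.5 4.9 0.8
  endloop
 endfacet
 facet normal -0.063 0.573 0.817
  outer loop
   vertex 2.2 4.8 2.1
   vertex 1.1 1.4 4.4
   vertex 4.6 2.5 3.9
  endloop
 endfacet
 facet normal -0.408 0.045 -0.912
  outer loop
   vertex 2.3 3.1 0.8
   vertex 0.5 1.0 1.5
   vertex 2.5 4.9 0.8
  endloop
 endfacet
 facet normal -0.401 0.038 -0.915
  outer loop
   vertex 2.3 3.1 0.8
   vertex 3.5 3.7 0.3
   vertex 0.5 1.0 1.5
  endloop
 endfacet
 facet normal -0.403 0.045 -0.914
  outer loop
   vertex 2.3 3.1 0.8
   vertex 2.5 4.9 0.8
   vertex 3.5 3.7 0.3
  endloop
 endfacet
 facet normal -0.936 0.318 0.150
  outer loop
   vertex 1.2 2.4 2.9
   vertex 0.5 1.0 1.5
   vertex 1.1 1.4 4.4
  endloop
 endfacet
 facet normal -0.915 0.400 0.057
  outer loop
   vertex 1.2 2.4 2.9
   vertex 2.2 4.8 2.1
   vertex 0.5 1.0 1.5
  endloop
 endfacet
 facet normal -0.867 0.440 0.235
  outer loop
   vertex 1.2 2.4 2.9
   vertex 1.1 1.4 4.4
   vertex 2.2 4.8 2.1
  endloop
 endfacet
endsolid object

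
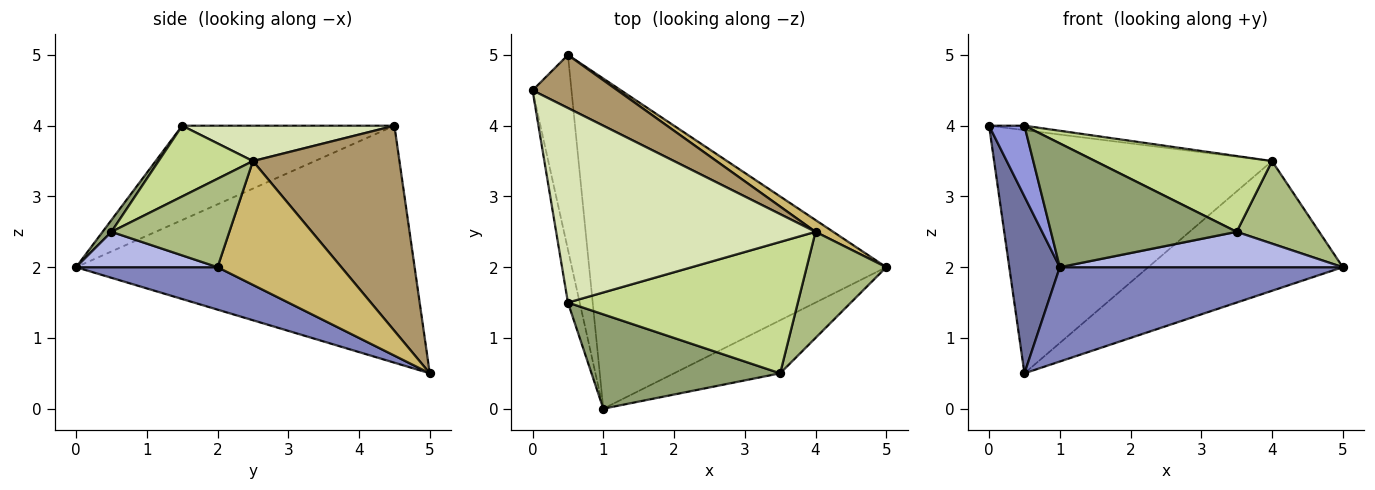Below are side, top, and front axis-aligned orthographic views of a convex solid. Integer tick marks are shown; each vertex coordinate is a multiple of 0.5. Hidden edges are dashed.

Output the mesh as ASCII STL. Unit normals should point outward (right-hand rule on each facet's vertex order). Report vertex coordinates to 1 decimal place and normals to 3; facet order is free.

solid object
 facet normal -0.976 -0.146 -0.160
  outer loop
   vertex 0.5 5.0 0.5
   vertex 1.0 0.0 2.0
   vertex 0.0 4.5 4.0
  endloop
 endfacet
 facet normal 0.136 -0.272 -0.953
  outer loop
   vertex 0.5 5.0 0.5
   vertex 5.0 2.0 2.0
   vertex 1.0 0.0 2.0
  endloop
 endfacet
 facet normal -0.979 -0.163 -0.122
  outer loop
   vertex 0.5 1.5 4.0
   vertex 0.0 4.5 4.0
   vertex 1.0 0.0 2.0
  endloop
 endfacet
 facet normal 0.267 -0.535 -0.802
  outer loop
   vertex 3.5 0.5 2.5
   vertex 1.0 0.0 2.0
   vertex 5.0 2.0 2.0
  endloop
 endfacet
 facet normal 0.038 -0.795 0.606
  outer loop
   vertex 3.5 0.5 2.5
   vertex 0.5 1.5 4.0
   vertex 1.0 0.0 2.0
  endloop
 endfacet
 facet normal 0.659 -0.462 0.593
  outer loop
   vertex 4.0 2.5 3.5
   vertex 3.5 0.5 2.5
   vertex 5.0 2.0 2.0
  endloop
 endfacet
 facet normal 0.258 -0.483 0.837
  outer loop
   vertex 4.0 2.5 3.5
   vertex 0.5 1.5 4.0
   vertex 3.5 0.5 2.5
  endloop
 endfacet
 facet normal 0.135 0.023 0.991
  outer loop
   vertex 4.0 2.5 3.5
   vertex 0.0 4.5 4.0
   vertex 0.5 1.5 4.0
  endloop
 endfacet
 facet normal 0.458 0.869 0.189
  outer loop
   vertex 4.0 2.5 3.5
   vertex 0.5 5.0 0.5
   vertex 0.0 4.5 4.0
  endloop
 endfacet
 facet normal 0.535 0.841 0.076
  outer loop
   vertex 4.0 2.5 3.5
   vertex 5.0 2.0 2.0
   vertex 0.5 5.0 0.5
  endloop
 endfacet
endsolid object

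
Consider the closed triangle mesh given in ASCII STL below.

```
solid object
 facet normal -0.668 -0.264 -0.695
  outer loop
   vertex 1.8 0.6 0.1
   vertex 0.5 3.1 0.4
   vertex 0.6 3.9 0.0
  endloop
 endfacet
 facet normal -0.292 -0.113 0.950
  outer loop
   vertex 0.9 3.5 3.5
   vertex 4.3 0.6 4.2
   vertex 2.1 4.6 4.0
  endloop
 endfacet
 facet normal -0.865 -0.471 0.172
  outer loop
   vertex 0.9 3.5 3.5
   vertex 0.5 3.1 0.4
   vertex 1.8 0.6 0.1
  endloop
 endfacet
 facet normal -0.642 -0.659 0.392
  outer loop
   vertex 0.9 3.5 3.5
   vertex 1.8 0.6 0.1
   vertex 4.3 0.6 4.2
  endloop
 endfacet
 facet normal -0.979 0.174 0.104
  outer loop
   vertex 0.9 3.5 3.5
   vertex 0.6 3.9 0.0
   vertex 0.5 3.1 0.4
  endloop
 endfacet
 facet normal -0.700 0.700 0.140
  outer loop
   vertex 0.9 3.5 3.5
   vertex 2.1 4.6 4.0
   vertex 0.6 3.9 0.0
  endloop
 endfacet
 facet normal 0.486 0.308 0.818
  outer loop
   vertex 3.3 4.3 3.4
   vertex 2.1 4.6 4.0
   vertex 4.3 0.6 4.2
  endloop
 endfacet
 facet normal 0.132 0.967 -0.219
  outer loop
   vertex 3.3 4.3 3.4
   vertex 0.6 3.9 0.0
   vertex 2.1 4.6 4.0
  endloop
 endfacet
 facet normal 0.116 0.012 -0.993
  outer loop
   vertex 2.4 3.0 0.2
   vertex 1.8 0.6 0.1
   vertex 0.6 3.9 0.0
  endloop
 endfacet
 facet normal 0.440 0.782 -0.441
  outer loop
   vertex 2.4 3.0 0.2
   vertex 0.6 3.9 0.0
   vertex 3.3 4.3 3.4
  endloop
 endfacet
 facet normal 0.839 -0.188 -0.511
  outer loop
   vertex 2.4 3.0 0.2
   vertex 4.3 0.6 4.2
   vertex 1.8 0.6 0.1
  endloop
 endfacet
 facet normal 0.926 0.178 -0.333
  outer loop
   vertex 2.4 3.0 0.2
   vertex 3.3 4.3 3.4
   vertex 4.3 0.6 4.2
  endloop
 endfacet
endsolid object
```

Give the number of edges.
18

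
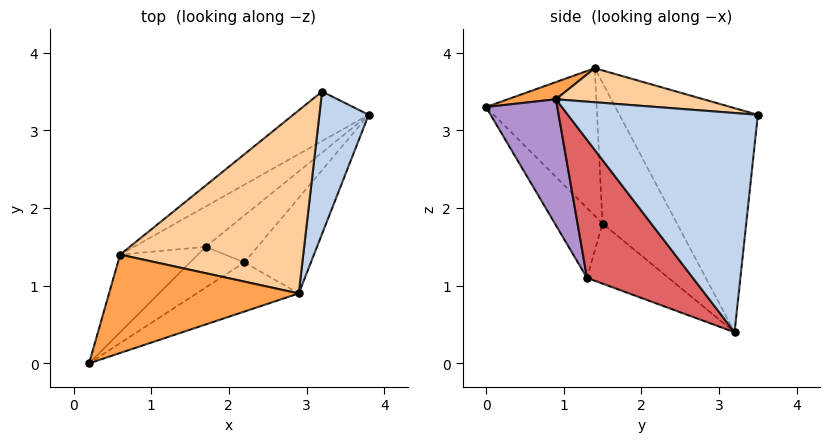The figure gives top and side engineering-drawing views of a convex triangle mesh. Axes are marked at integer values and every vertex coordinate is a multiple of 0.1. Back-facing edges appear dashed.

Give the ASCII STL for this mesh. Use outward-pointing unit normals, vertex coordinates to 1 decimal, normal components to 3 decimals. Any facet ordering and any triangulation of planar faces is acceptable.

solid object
 facet normal -0.643 0.734 -0.217
  outer loop
   vertex 3.2 3.5 3.2
   vertex 3.8 3.2 0.4
   vertex 0.6 1.4 3.8
  endloop
 endfacet
 facet normal 0.971 -0.095 0.218
  outer loop
   vertex 2.9 0.9 3.4
   vertex 3.8 3.2 0.4
   vertex 3.2 3.5 3.2
  endloop
 endfacet
 facet normal 0.084 -0.356 0.931
  outer loop
   vertex 2.9 0.9 3.4
   vertex 0.6 1.4 3.8
   vertex 0.2 0.0 3.3
  endloop
 endfacet
 facet normal 0.183 0.054 0.982
  outer loop
   vertex 2.9 0.9 3.4
   vertex 3.2 3.5 3.2
   vertex 0.6 1.4 3.8
  endloop
 endfacet
 facet normal -0.816 0.387 -0.430
  outer loop
   vertex 1.7 1.5 1.8
   vertex 0.2 0.0 3.3
   vertex 0.6 1.4 3.8
  endloop
 endfacet
 facet normal -0.721 0.588 -0.367
  outer loop
   vertex 1.7 1.5 1.8
   vertex 0.6 1.4 3.8
   vertex 3.8 3.2 0.4
  endloop
 endfacet
 facet normal 0.664 -0.676 -0.320
  outer loop
   vertex 2.2 1.3 1.1
   vertex 3.8 3.2 0.4
   vertex 2.9 0.9 3.4
  endloop
 endfacet
 facet normal -0.703 0.368 -0.608
  outer loop
   vertex 2.2 1.3 1.1
   vertex 1.7 1.5 1.8
   vertex 3.8 3.2 0.4
  endloop
 endfacet
 facet normal 0.314 -0.915 -0.255
  outer loop
   vertex 2.2 1.3 1.1
   vertex 2.9 0.9 3.4
   vertex 0.2 0.0 3.3
  endloop
 endfacet
 facet normal -0.777 0.173 -0.605
  outer loop
   vertex 2.2 1.3 1.1
   vertex 0.2 0.0 3.3
   vertex 1.7 1.5 1.8
  endloop
 endfacet
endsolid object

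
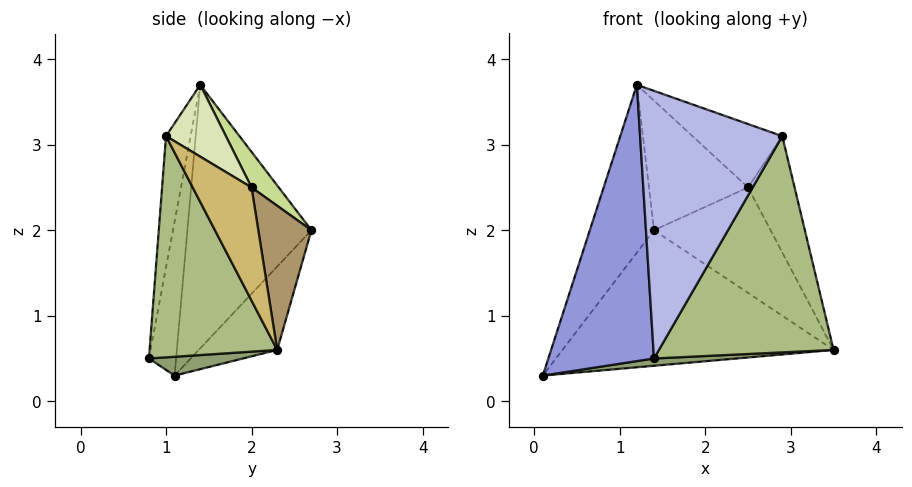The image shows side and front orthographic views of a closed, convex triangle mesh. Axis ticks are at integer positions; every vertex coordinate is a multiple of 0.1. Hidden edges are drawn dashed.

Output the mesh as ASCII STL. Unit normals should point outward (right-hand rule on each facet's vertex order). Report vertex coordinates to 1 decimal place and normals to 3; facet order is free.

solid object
 facet normal -0.229 0.790 -0.569
  outer loop
   vertex 1.4 2.7 2.0
   vertex 3.5 2.3 0.6
   vertex 0.1 1.1 0.3
  endloop
 endfacet
 facet normal -0.862 0.446 0.240
  outer loop
   vertex 1.2 1.4 3.7
   vertex 1.4 2.7 2.0
   vertex 0.1 1.1 0.3
  endloop
 endfacet
 facet normal -0.246 -0.955 0.164
  outer loop
   vertex 1.4 0.8 0.5
   vertex 1.2 1.4 3.7
   vertex 0.1 1.1 0.3
  endloop
 endfacet
 facet normal -0.168 -0.971 0.172
  outer loop
   vertex 1.4 0.8 0.5
   vertex 2.9 1.0 3.1
   vertex 1.2 1.4 3.7
  endloop
 endfacet
 facet normal 0.126 -0.111 -0.986
  outer loop
   vertex 1.4 0.8 0.5
   vertex 0.1 1.1 0.3
   vertex 3.5 2.3 0.6
  endloop
 endfacet
 facet normal 0.568 -0.778 -0.268
  outer loop
   vertex 1.4 0.8 0.5
   vertex 3.5 2.3 0.6
   vertex 2.9 1.0 3.1
  endloop
 endfacet
 facet normal 0.210 0.765 0.609
  outer loop
   vertex 2.5 2.0 2.5
   vertex 1.4 2.7 2.0
   vertex 1.2 1.4 3.7
  endloop
 endfacet
 facet normal 0.389 0.583 0.713
  outer loop
   vertex 2.5 2.0 2.5
   vertex 1.2 1.4 3.7
   vertex 2.9 1.0 3.1
  endloop
 endfacet
 facet normal 0.390 0.856 0.340
  outer loop
   vertex 2.5 2.0 2.5
   vertex 3.5 2.3 0.6
   vertex 1.4 2.7 2.0
  endloop
 endfacet
 facet normal 0.699 0.552 0.455
  outer loop
   vertex 2.5 2.0 2.5
   vertex 2.9 1.0 3.1
   vertex 3.5 2.3 0.6
  endloop
 endfacet
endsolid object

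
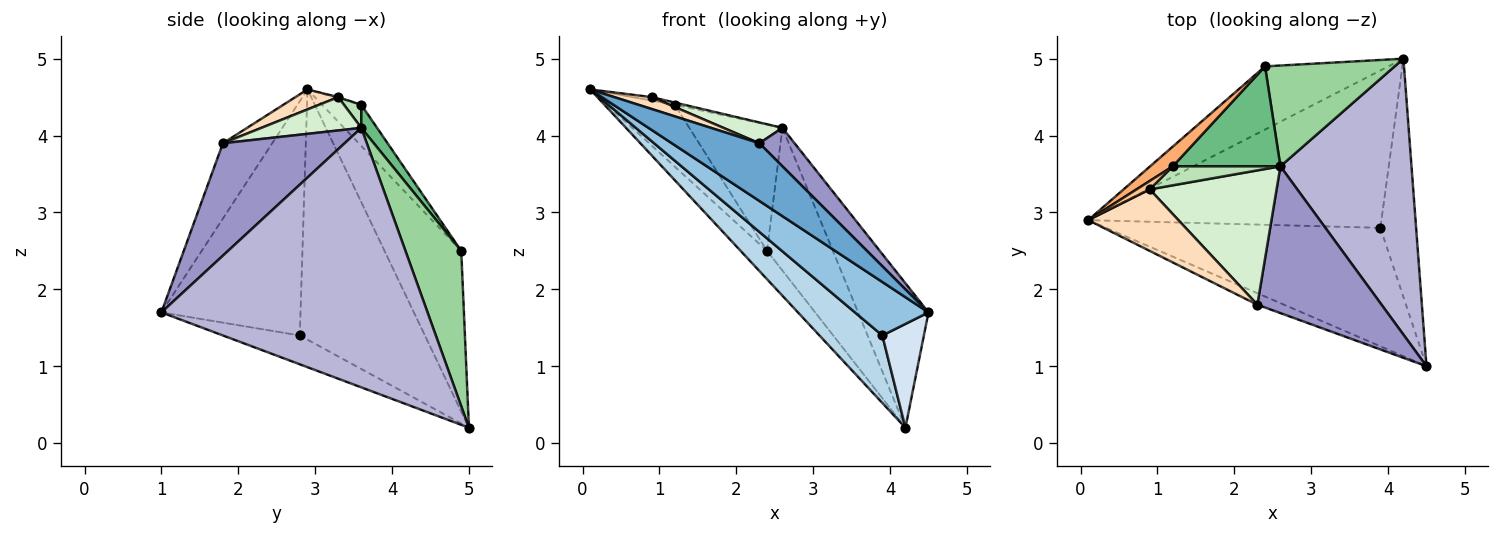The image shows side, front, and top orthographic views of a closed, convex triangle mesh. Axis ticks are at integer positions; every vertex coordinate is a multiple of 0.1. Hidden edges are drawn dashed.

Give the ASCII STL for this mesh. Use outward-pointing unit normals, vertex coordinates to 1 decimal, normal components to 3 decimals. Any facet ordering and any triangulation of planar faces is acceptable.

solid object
 facet normal -0.484 -0.858 -0.172
  outer loop
   vertex 2.3 1.8 3.9
   vertex 0.1 2.9 4.6
   vertex 4.5 1.0 1.7
  endloop
 endfacet
 facet normal -0.614 -0.325 -0.719
  outer loop
   vertex 3.9 2.8 1.4
   vertex 4.5 1.0 1.7
   vertex 0.1 2.9 4.6
  endloop
 endfacet
 facet normal -0.617 -0.310 -0.723
  outer loop
   vertex 3.9 2.8 1.4
   vertex 0.1 2.9 4.6
   vertex 4.2 5.0 0.2
  endloop
 endfacet
 facet normal -0.595 -0.321 -0.737
  outer loop
   vertex 3.9 2.8 1.4
   vertex 4.2 5.0 0.2
   vertex 4.5 1.0 1.7
  endloop
 endfacet
 facet normal -0.765 0.263 -0.587
  outer loop
   vertex 2.4 4.9 2.5
   vertex 4.2 5.0 0.2
   vertex 0.1 2.9 4.6
  endloop
 endfacet
 facet normal -0.483 0.834 0.266
  outer loop
   vertex 2.4 4.9 2.5
   vertex 0.1 2.9 4.6
   vertex 1.2 3.6 4.4
  endloop
 endfacet
 facet normal -0.077 0.383 0.920
  outer loop
   vertex 0.9 3.3 4.5
   vertex 1.2 3.6 4.4
   vertex 0.1 2.9 4.6
  endloop
 endfacet
 facet normal 0.213 -0.185 0.959
  outer loop
   vertex 0.9 3.3 4.5
   vertex 0.1 2.9 4.6
   vertex 2.3 1.8 3.9
  endloop
 endfacet
 facet normal 0.132 0.777 0.615
  outer loop
   vertex 2.6 3.6 4.1
   vertex 2.4 4.9 2.5
   vertex 1.2 3.6 4.4
  endloop
 endfacet
 facet normal 0.569 0.672 0.475
  outer loop
   vertex 2.6 3.6 4.1
   vertex 4.2 5.0 0.2
   vertex 2.4 4.9 2.5
  endloop
 endfacet
 facet normal 0.208 0.116 0.971
  outer loop
   vertex 2.6 3.6 4.1
   vertex 1.2 3.6 4.4
   vertex 0.9 3.3 4.5
  endloop
 endfacet
 facet normal 0.251 -0.148 0.957
  outer loop
   vertex 2.6 3.6 4.1
   vertex 0.9 3.3 4.5
   vertex 2.3 1.8 3.9
  endloop
 endfacet
 facet normal 0.659 -0.191 0.728
  outer loop
   vertex 2.6 3.6 4.1
   vertex 2.3 1.8 3.9
   vertex 4.5 1.0 1.7
  endloop
 endfacet
 facet normal 0.869 0.230 0.439
  outer loop
   vertex 2.6 3.6 4.1
   vertex 4.5 1.0 1.7
   vertex 4.2 5.0 0.2
  endloop
 endfacet
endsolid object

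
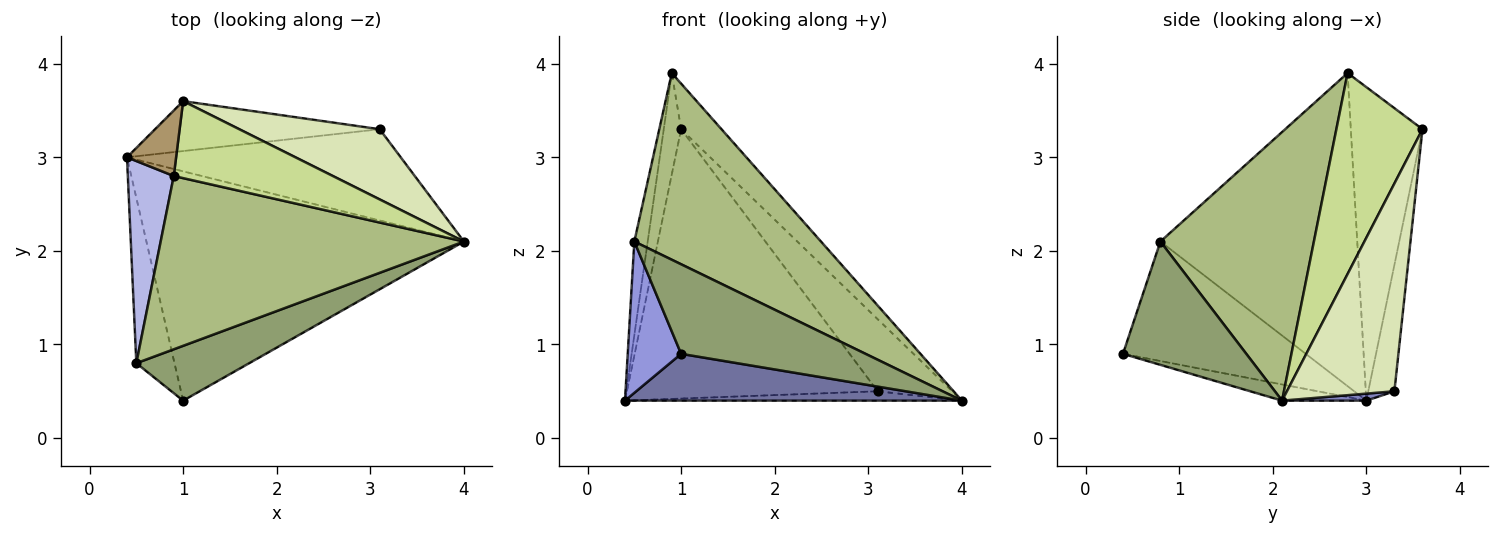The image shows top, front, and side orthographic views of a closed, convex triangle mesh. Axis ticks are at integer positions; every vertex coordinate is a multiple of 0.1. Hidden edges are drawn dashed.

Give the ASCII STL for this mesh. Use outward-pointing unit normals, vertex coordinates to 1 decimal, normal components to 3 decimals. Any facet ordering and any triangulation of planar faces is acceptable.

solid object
 facet normal -0.050 -0.200 -0.979
  outer loop
   vertex 1.0 0.4 0.9
   vertex 0.4 3.0 0.4
   vertex 4.0 2.1 0.4
  endloop
 endfacet
 facet normal 0.025 0.102 -0.994
  outer loop
   vertex 3.1 3.3 0.5
   vertex 4.0 2.1 0.4
   vertex 0.4 3.0 0.4
  endloop
 endfacet
 facet normal -0.918 -0.268 -0.293
  outer loop
   vertex 0.5 0.8 2.1
   vertex 0.4 3.0 0.4
   vertex 1.0 0.4 0.9
  endloop
 endfacet
 facet normal -0.987 0.067 0.145
  outer loop
   vertex 0.5 0.8 2.1
   vertex 0.9 2.8 3.9
   vertex 0.4 3.0 0.4
  endloop
 endfacet
 facet normal 0.495 -0.741 0.453
  outer loop
   vertex 0.5 0.8 2.1
   vertex 1.0 0.4 0.9
   vertex 4.0 2.1 0.4
  endloop
 endfacet
 facet normal 0.516 -0.628 0.583
  outer loop
   vertex 0.5 0.8 2.1
   vertex 4.0 2.1 0.4
   vertex 0.9 2.8 3.9
  endloop
 endfacet
 facet normal 0.736 0.345 0.583
  outer loop
   vertex 1.0 3.6 3.3
   vertex 0.9 2.8 3.9
   vertex 4.0 2.1 0.4
  endloop
 endfacet
 facet normal 0.718 0.498 0.485
  outer loop
   vertex 1.0 3.6 3.3
   vertex 4.0 2.1 0.4
   vertex 3.1 3.3 0.5
  endloop
 endfacet
 facet normal -0.961 0.233 0.151
  outer loop
   vertex 1.0 3.6 3.3
   vertex 0.4 3.0 0.4
   vertex 0.9 2.8 3.9
  endloop
 endfacet
 facet normal -0.102 0.978 -0.181
  outer loop
   vertex 1.0 3.6 3.3
   vertex 3.1 3.3 0.5
   vertex 0.4 3.0 0.4
  endloop
 endfacet
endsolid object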